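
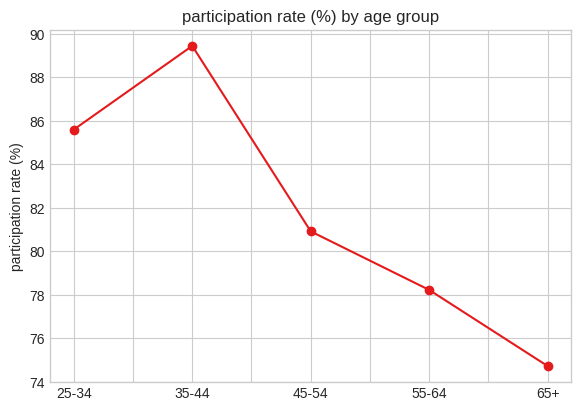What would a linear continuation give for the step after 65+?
Last three: 80, 78, 74 → slope ≈ -3/step → next ≈ 71.

≈ 71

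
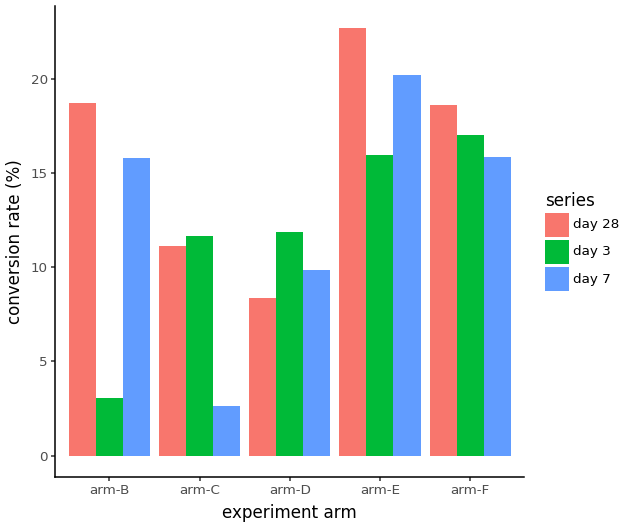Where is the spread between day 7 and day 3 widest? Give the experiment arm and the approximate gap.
arm-B: day 7 ≈ 16, day 3 ≈ 4 → gap ≈ 12. Next-largest (arm-C) is only ≈ 10.

arm-B, ≈ 12 %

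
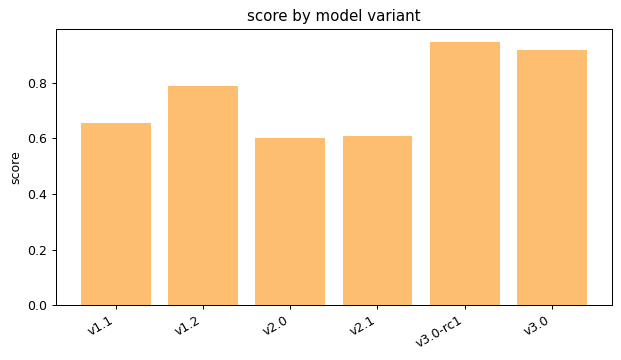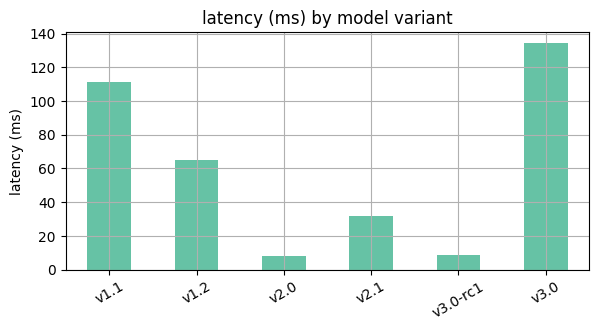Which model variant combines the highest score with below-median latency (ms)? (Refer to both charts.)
Chart 2 median latency (ms) ≈ 40; below-median model variants: v2.0, v2.1, v3.0-rc1. Among those, v3.0-rc1 has the highest score (≈ 0.9).

v3.0-rc1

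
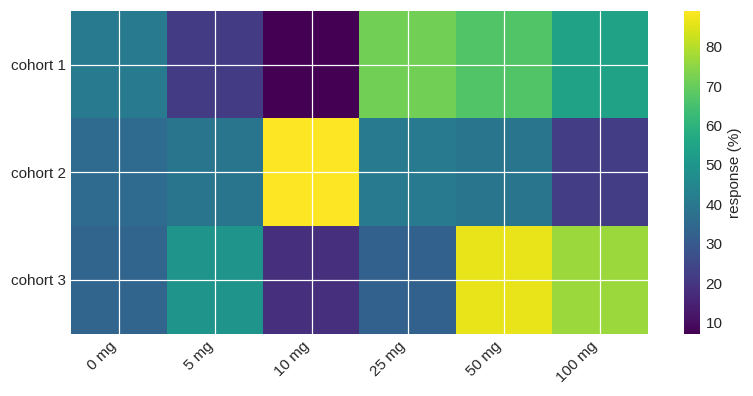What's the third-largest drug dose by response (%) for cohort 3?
Top 4 for cohort 3: 50 mg ≈ 90, 100 mg ≈ 80, 5 mg ≈ 50, 0 mg ≈ 30.

5 mg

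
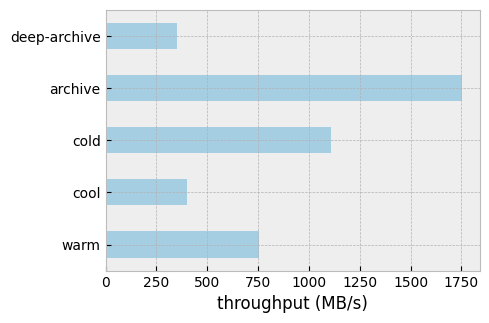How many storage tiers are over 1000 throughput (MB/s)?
2

Above 1000: cold, archive.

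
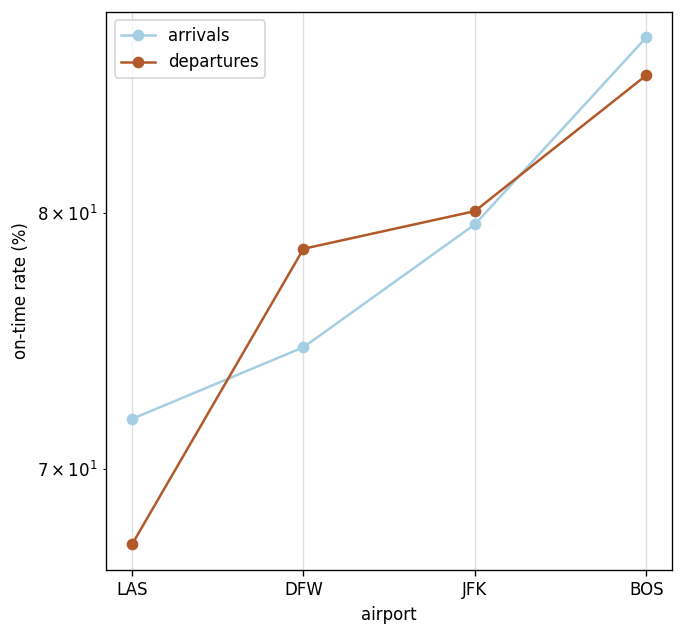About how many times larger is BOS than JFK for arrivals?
≈ 1.1×

BOS ≈ 88, JFK ≈ 80; 88/80 ≈ 1.1.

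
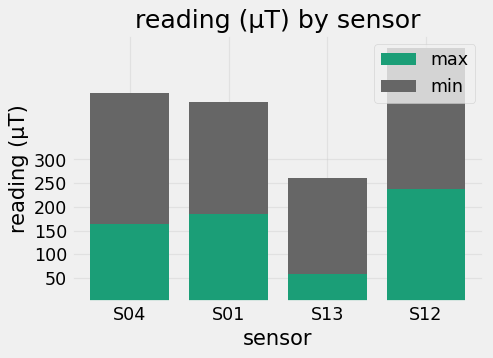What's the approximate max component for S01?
max top ≈ 200, bottom ≈ 0; segment ≈ 200.

≈ 200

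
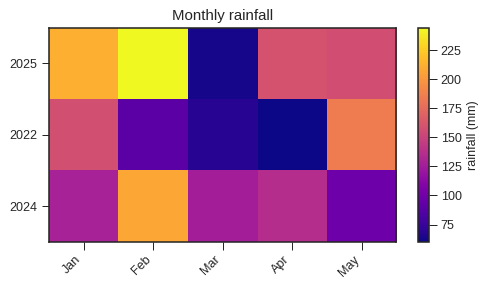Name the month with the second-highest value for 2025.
Jan

Top 3 for 2025: Feb ≈ 240, Jan ≈ 220, Apr ≈ 160.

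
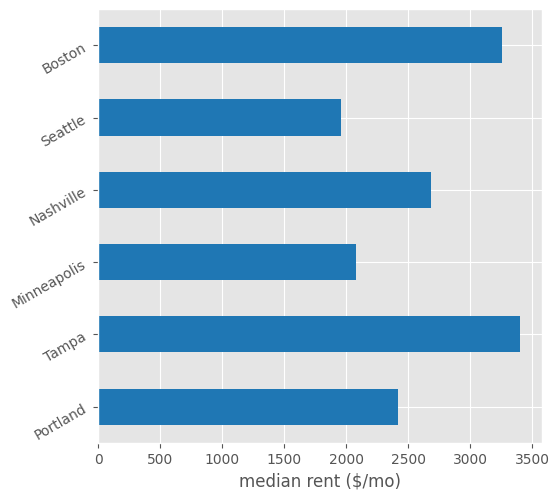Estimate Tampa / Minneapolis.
Tampa ≈ 3500, Minneapolis ≈ 2000; 3500/2000 ≈ 1.75.

≈ 1.75×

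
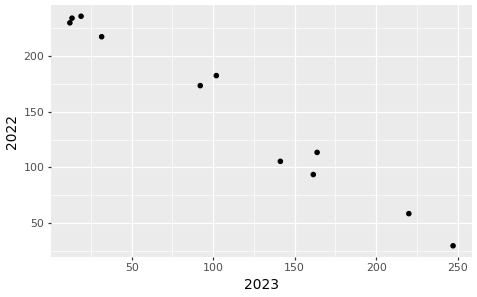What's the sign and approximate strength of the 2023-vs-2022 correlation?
negative, strong

Points are negatively correlated; strong (|r| ≈ 1.0).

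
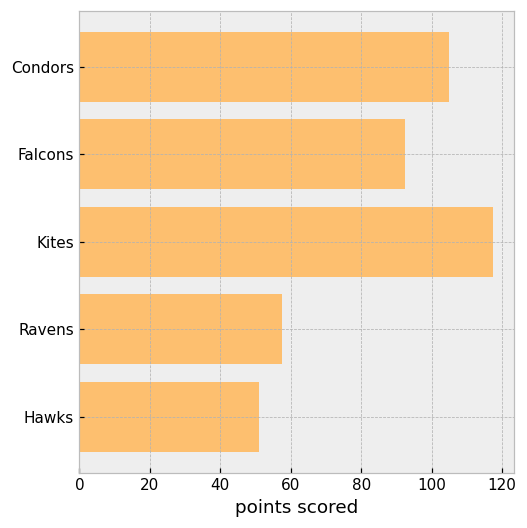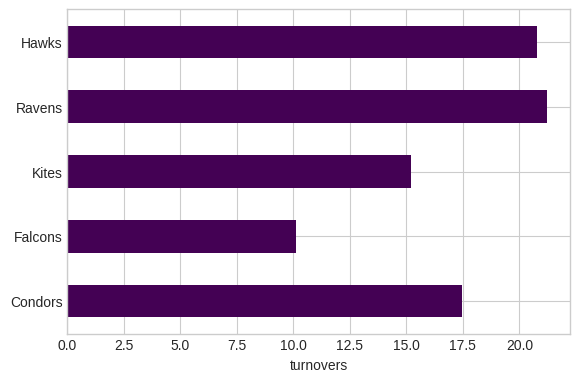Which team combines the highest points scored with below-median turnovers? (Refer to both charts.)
Chart 2 median turnovers ≈ 18; below-median teams: Falcons, Kites. Among those, Kites has the highest points scored (≈ 120).

Kites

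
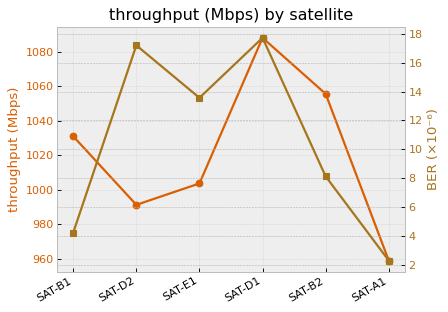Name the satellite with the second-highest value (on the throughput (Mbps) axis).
Top 3 (on the throughput (Mbps) axis): SAT-D1 ≈ 1080, SAT-B2 ≈ 1060, SAT-B1 ≈ 1040.

SAT-B2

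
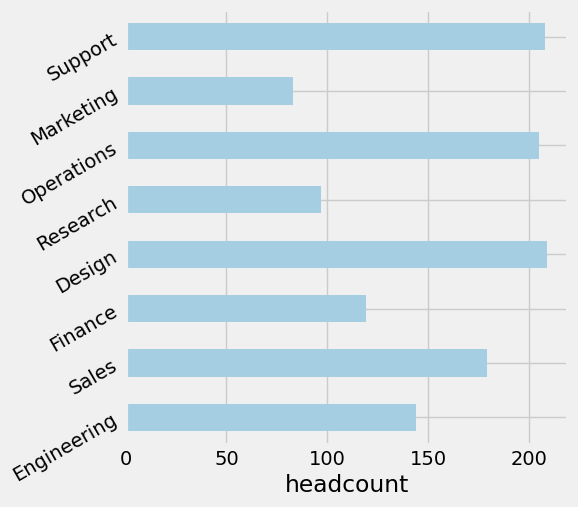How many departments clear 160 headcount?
4

Above 160: Sales, Design, Operations, Support.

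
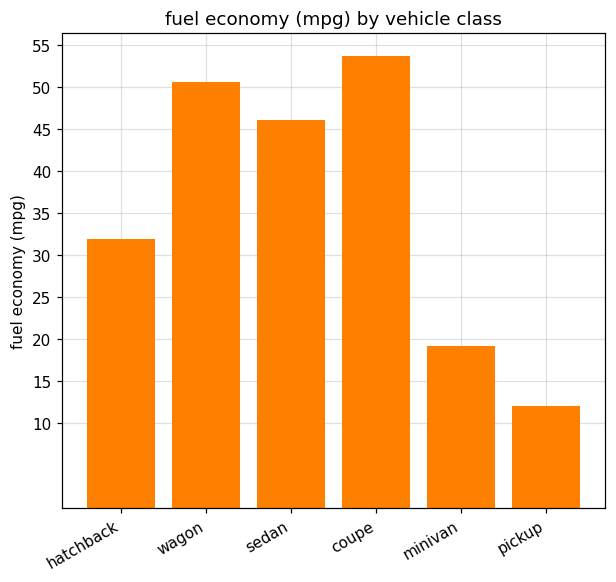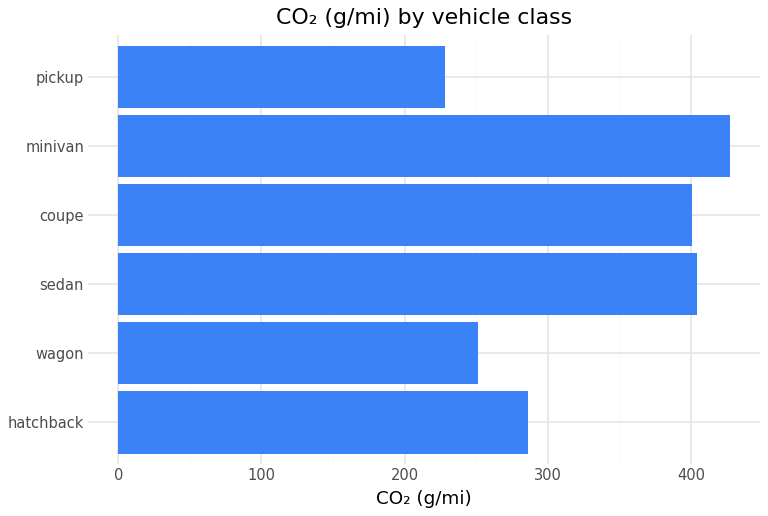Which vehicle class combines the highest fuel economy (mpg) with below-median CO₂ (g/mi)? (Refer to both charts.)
Chart 2 median CO₂ (g/mi) ≈ 350; below-median vehicle classes: hatchback, wagon, pickup. Among those, wagon has the highest fuel economy (mpg) (≈ 50).

wagon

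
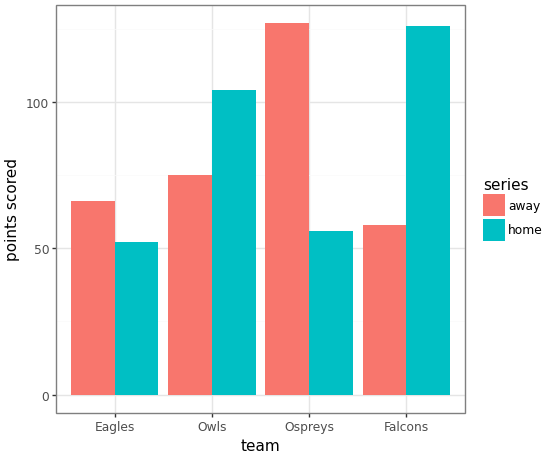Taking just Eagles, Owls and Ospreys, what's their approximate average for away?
≈ 87

(60 + 80 + 120) / 3 ≈ 87.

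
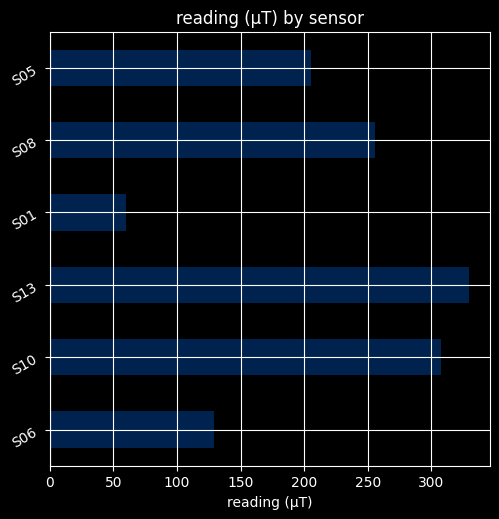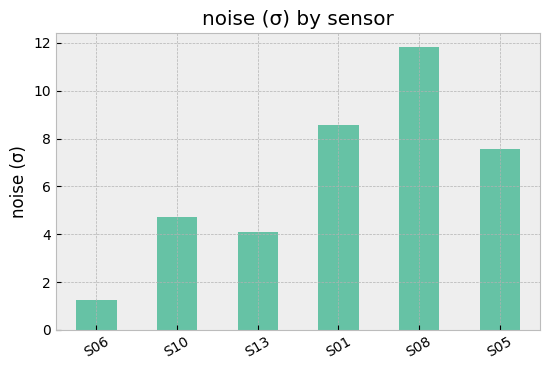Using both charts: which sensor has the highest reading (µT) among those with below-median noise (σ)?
S13

Chart 2 median noise (σ) ≈ 6; below-median sensors: S06, S10, S13. Among those, S13 has the highest reading (µT) (≈ 350).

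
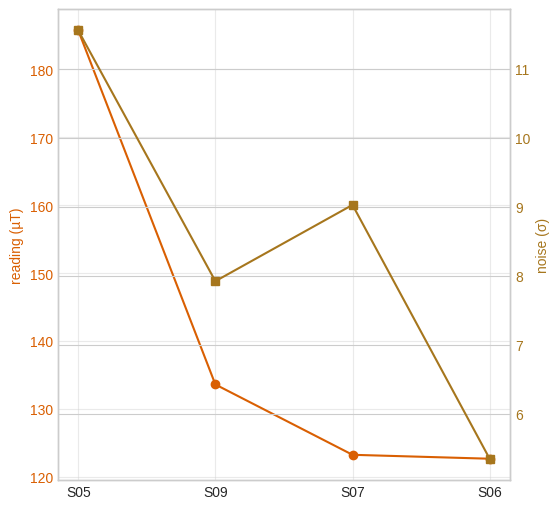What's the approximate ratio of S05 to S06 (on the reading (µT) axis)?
≈ 1.58×

S05 ≈ 190, S06 ≈ 120; 190/120 ≈ 1.58.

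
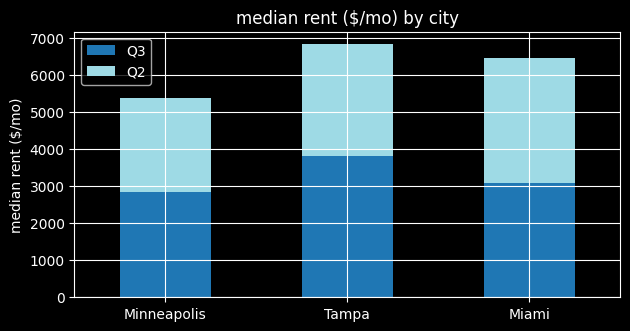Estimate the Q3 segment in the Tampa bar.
Q3 top ≈ 4000, bottom ≈ 0; segment ≈ 4000.

≈ 4000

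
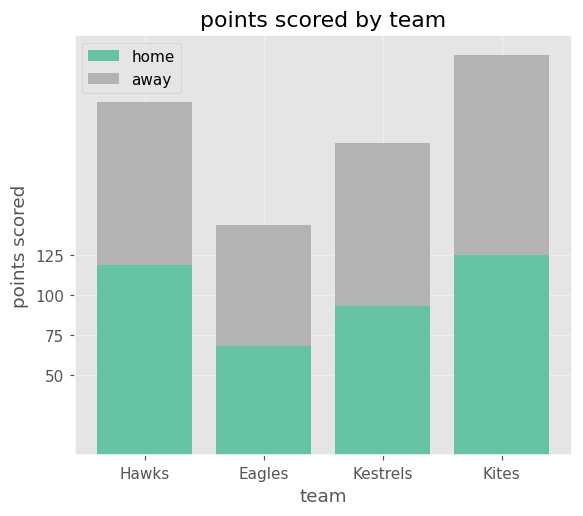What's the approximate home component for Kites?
home top ≈ 125, bottom ≈ 0; segment ≈ 125.

≈ 125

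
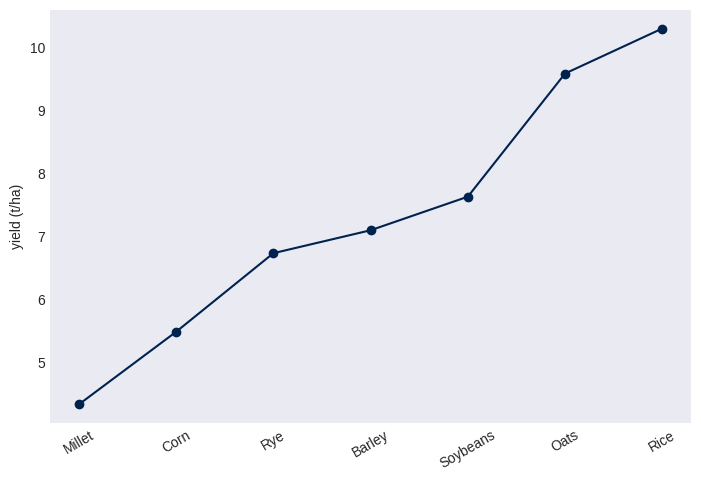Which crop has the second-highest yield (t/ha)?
Oats

Top 3: Rice ≈ 10.5, Oats ≈ 9.5, Soybeans ≈ 7.5.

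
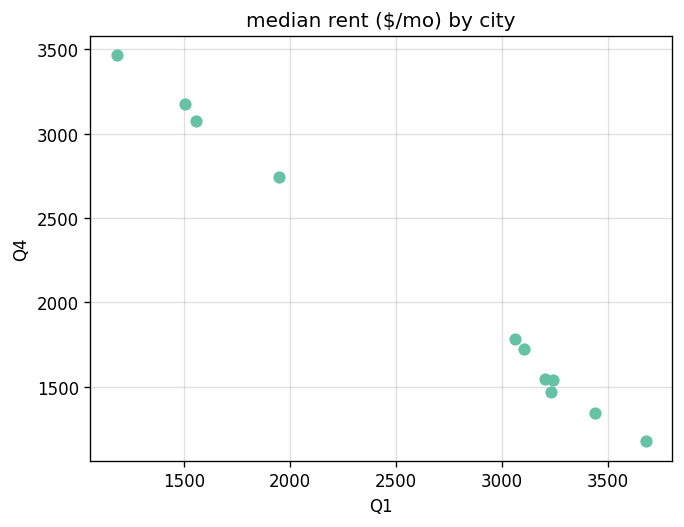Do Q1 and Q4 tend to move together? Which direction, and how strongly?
Points are negatively correlated; strong (|r| ≈ 1.0).

negative, strong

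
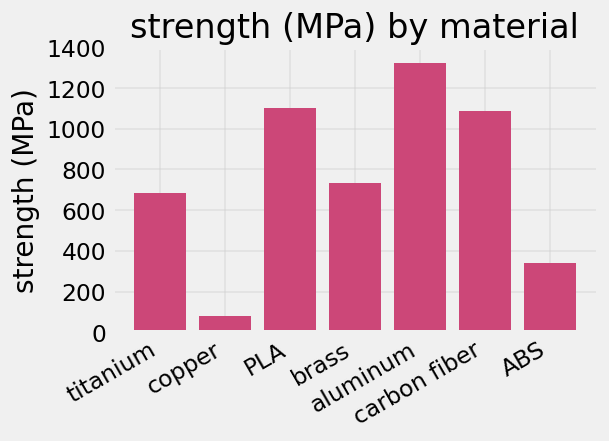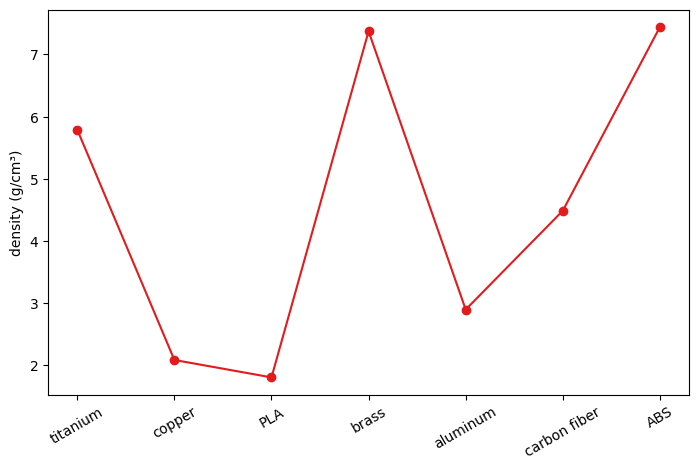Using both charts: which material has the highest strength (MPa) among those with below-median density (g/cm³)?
Chart 2 median density (g/cm³) ≈ 4; below-median materials: copper, PLA, aluminum. Among those, aluminum has the highest strength (MPa) (≈ 1400).

aluminum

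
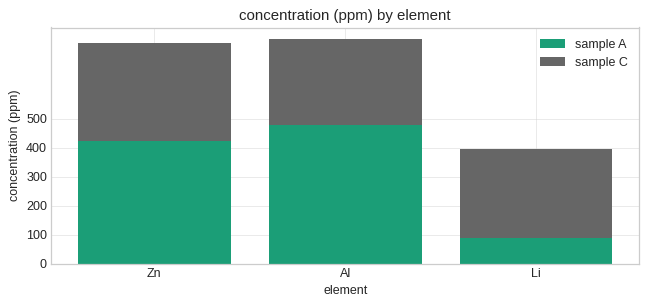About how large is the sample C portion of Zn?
sample C top ≈ 800, bottom ≈ 400; segment ≈ 400.

≈ 400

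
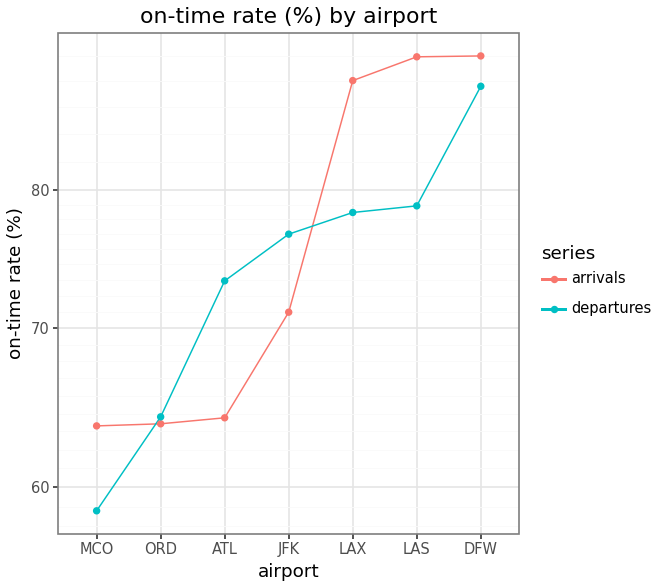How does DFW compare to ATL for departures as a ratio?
DFW ≈ 90, ATL ≈ 75; 90/75 ≈ 1.2.

≈ 1.2×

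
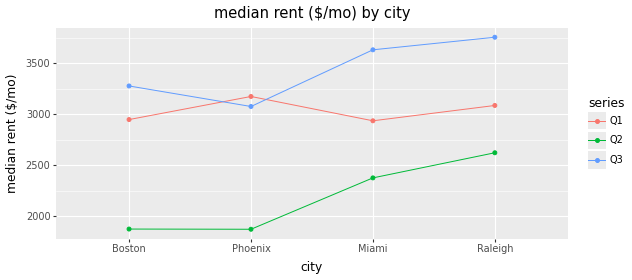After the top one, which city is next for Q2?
Miami

Top 3 for Q2: Raleigh ≈ 2600, Miami ≈ 2400, Boston ≈ 1800.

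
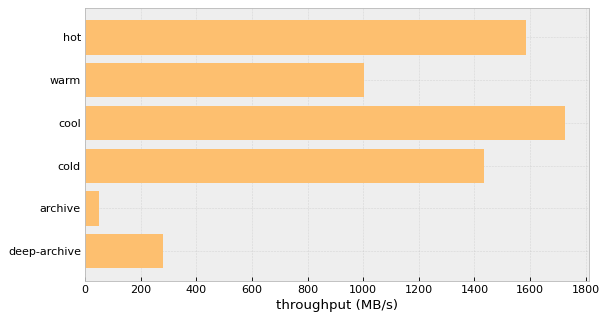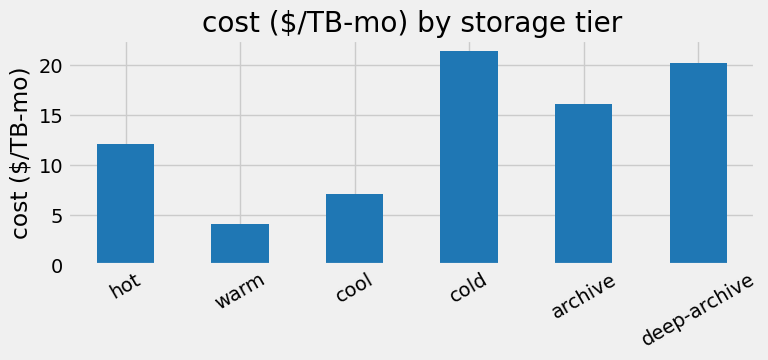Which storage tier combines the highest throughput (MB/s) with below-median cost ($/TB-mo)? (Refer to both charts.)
Chart 2 median cost ($/TB-mo) ≈ 14; below-median storage tiers: hot, warm, cool. Among those, cool has the highest throughput (MB/s) (≈ 1800).

cool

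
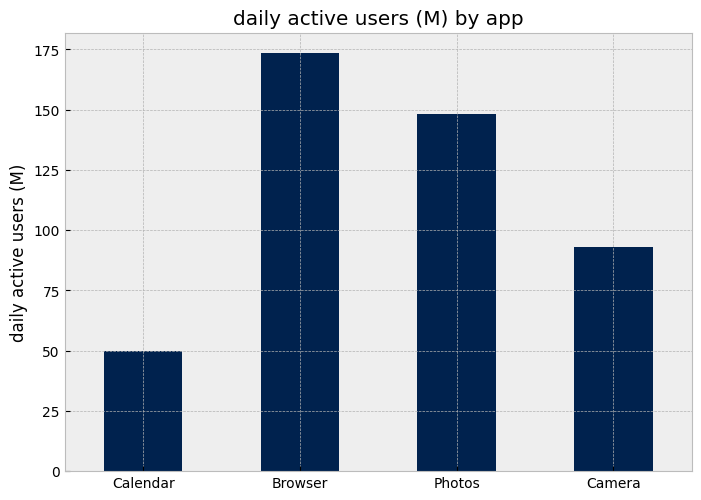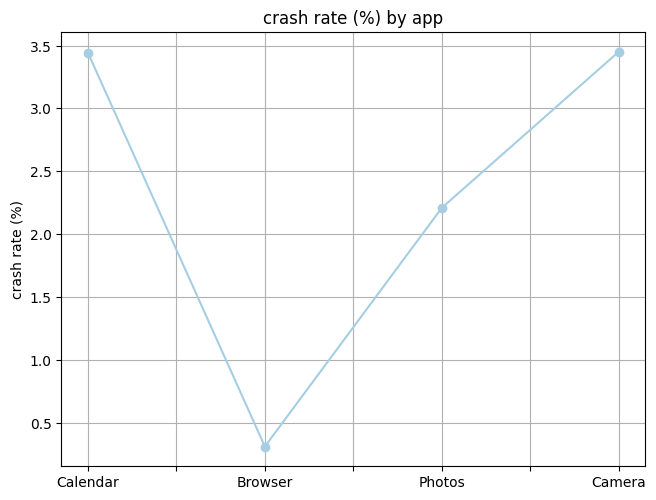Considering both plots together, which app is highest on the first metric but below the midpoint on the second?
Browser

Chart 2 median crash rate (%) ≈ 3; below-median apps: Browser, Photos. Among those, Browser has the highest daily active users (M) (≈ 180).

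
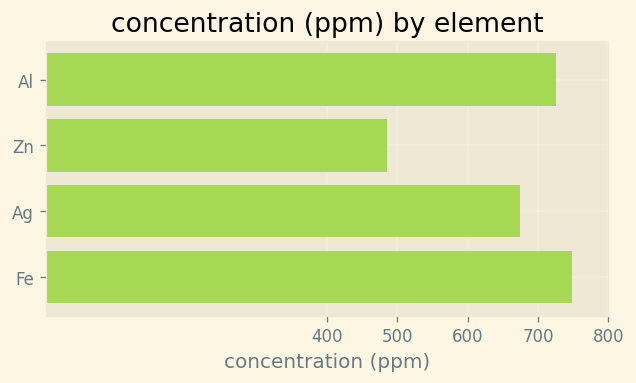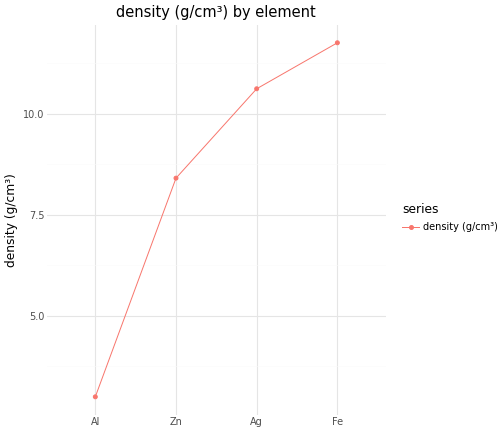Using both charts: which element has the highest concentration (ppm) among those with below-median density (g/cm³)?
Chart 2 median density (g/cm³) ≈ 10; below-median elements: Al, Zn. Among those, Al has the highest concentration (ppm) (≈ 700).

Al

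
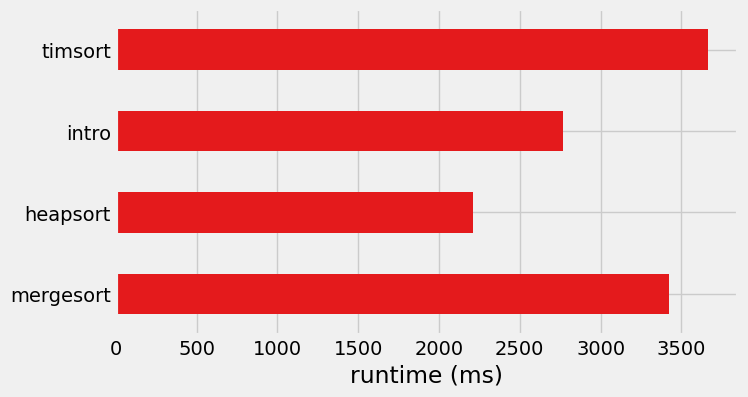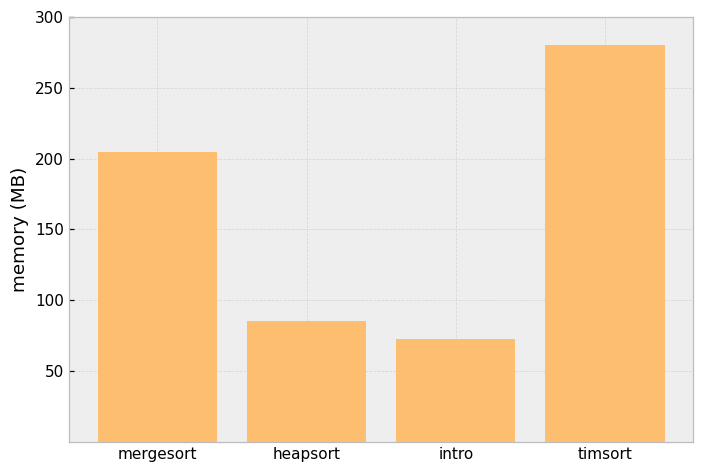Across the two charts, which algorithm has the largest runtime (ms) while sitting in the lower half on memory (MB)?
intro

Chart 2 median memory (MB) ≈ 150; below-median algorithms: heapsort, intro. Among those, intro has the highest runtime (ms) (≈ 3000).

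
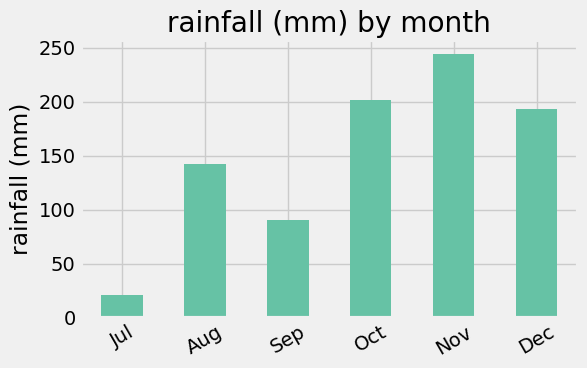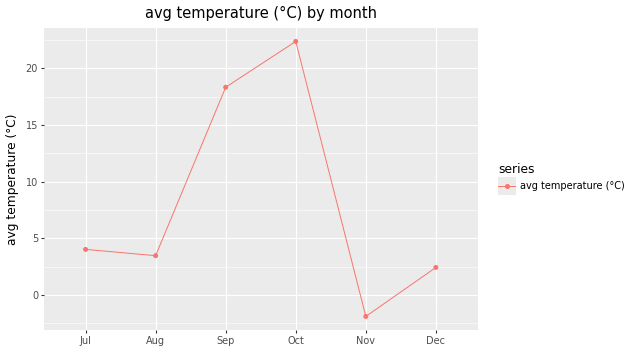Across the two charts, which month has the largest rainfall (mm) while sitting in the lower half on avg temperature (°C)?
Nov

Chart 2 median avg temperature (°C) ≈ 5; below-median months: Aug, Nov, Dec. Among those, Nov has the highest rainfall (mm) (≈ 250).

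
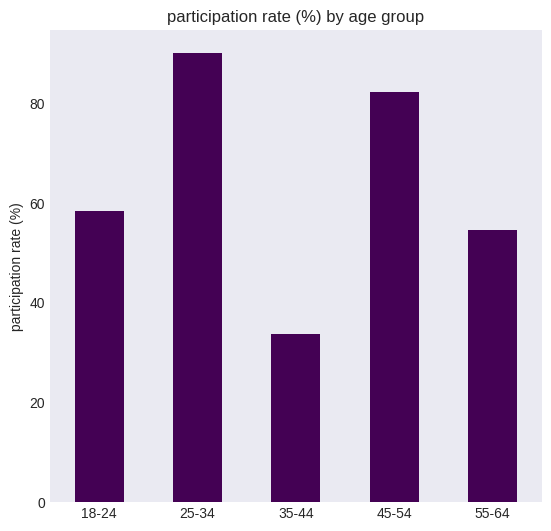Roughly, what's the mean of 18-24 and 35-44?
(60 + 30) / 2 ≈ 45.

≈ 45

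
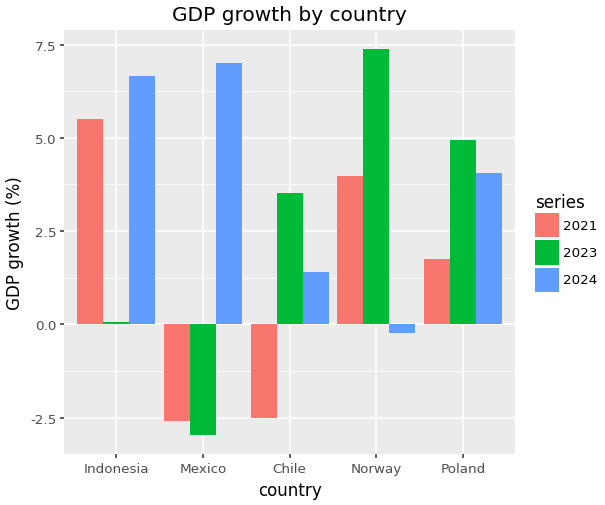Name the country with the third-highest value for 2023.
Chile

Top 4 for 2023: Norway ≈ 7, Poland ≈ 5, Chile ≈ 4, Indonesia ≈ 0.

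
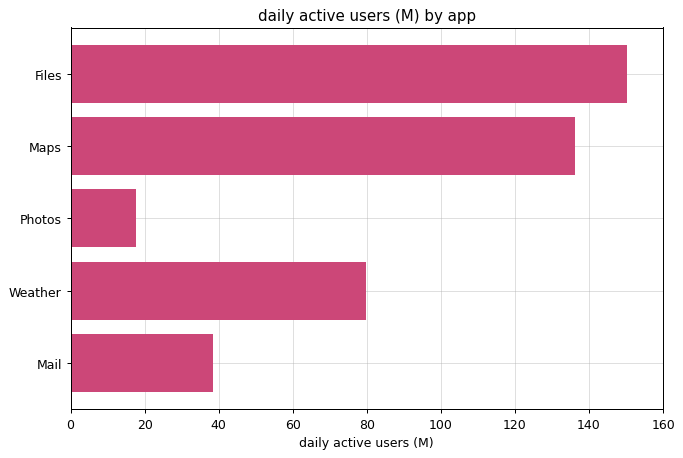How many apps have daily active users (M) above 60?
3

Above 60: Files, Maps, Weather.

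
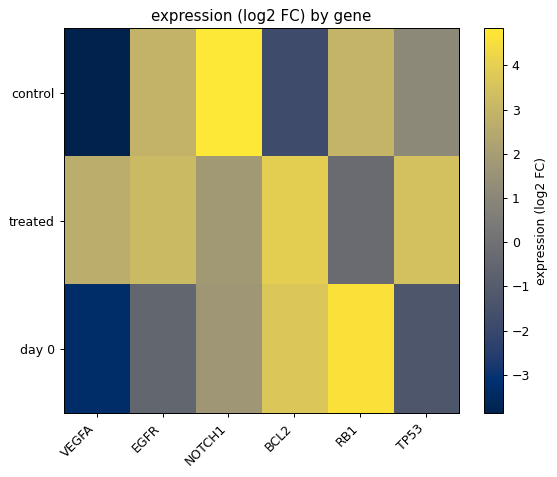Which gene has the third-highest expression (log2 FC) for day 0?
NOTCH1

Top 4 for day 0: RB1 ≈ 5, BCL2 ≈ 4, NOTCH1 ≈ 2, EGFR ≈ -1.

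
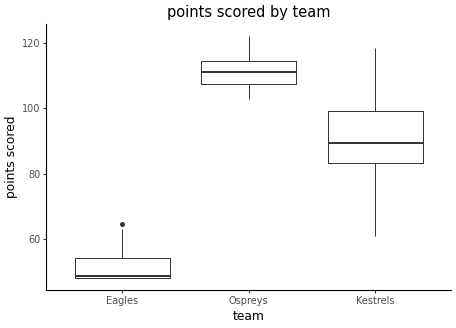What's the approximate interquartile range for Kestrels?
Q3 ≈ 100, Q1 ≈ 85; IQR ≈ 15.

≈ 15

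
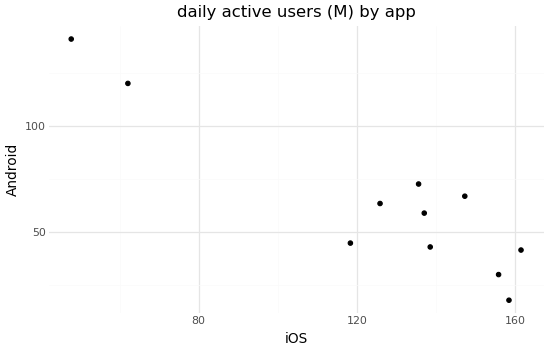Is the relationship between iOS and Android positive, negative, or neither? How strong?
Points are negatively correlated; strong (|r| ≈ 0.9).

negative, strong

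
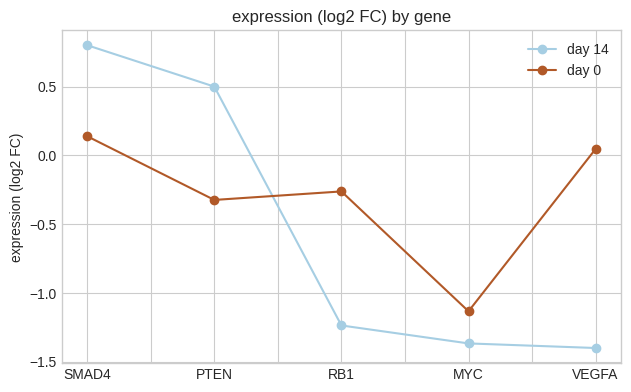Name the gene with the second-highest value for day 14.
PTEN

Top 3 for day 14: SMAD4 ≈ 0.8, PTEN ≈ 0.6, RB1 ≈ -1.2.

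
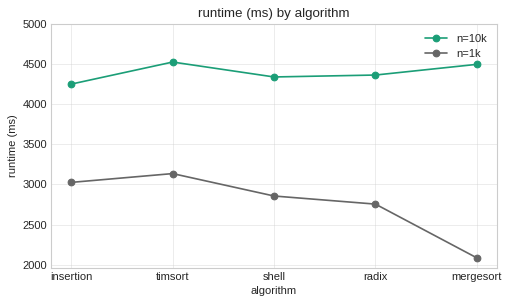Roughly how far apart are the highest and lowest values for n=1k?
≈ 1000

Max timsort ≈ 3000, min mergesort ≈ 2000; range ≈ 1000.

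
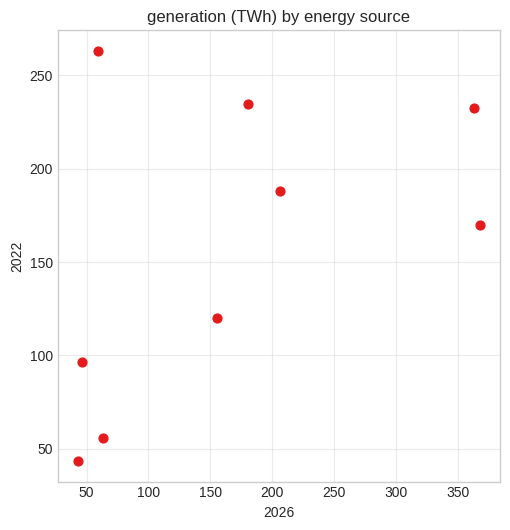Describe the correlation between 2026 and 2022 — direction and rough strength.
positive, moderate

Points are positively correlated; moderate (|r| ≈ 0.5).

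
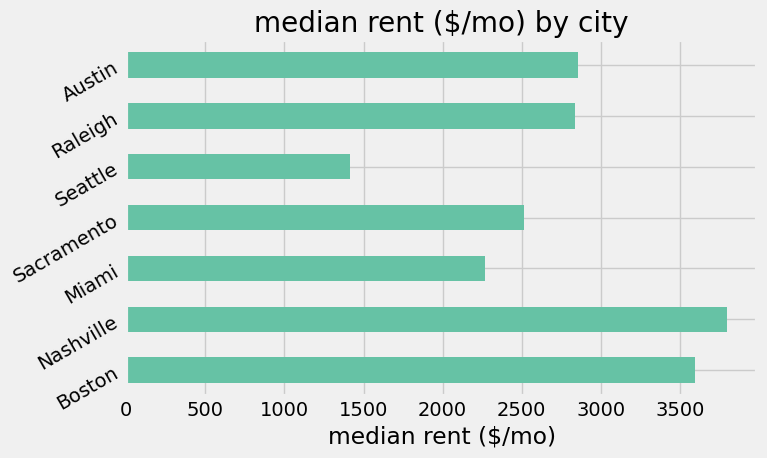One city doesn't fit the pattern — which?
Seattle ≈ 1500; the rest sit between ≈ 2500 and ≈ 4000.

Seattle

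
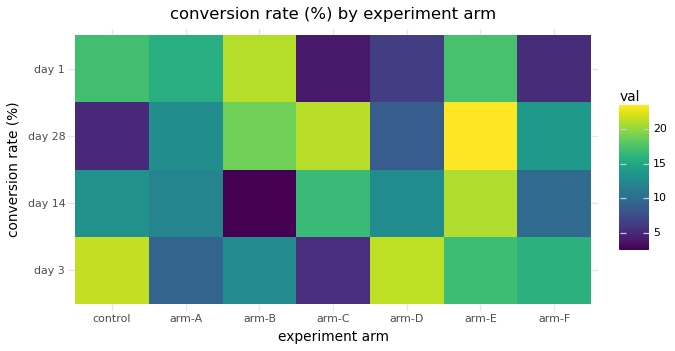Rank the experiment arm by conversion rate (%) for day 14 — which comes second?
Top 3 for day 14: arm-E ≈ 22, arm-C ≈ 16, control ≈ 14.

arm-C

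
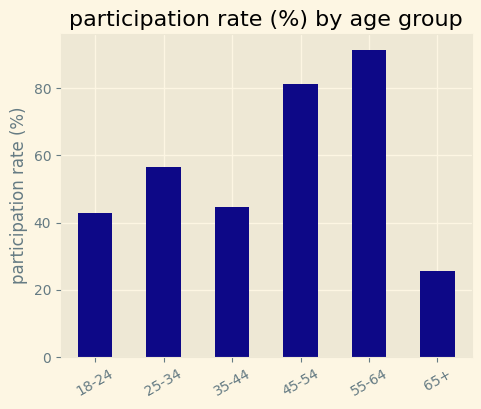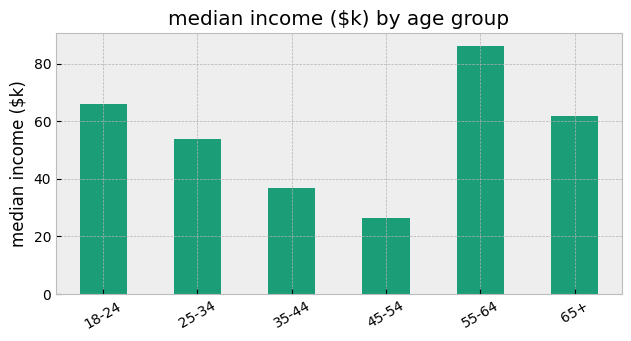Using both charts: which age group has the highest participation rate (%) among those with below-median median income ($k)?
Chart 2 median median income ($k) ≈ 60; below-median age groups: 25-34, 35-44, 45-54. Among those, 45-54 has the highest participation rate (%) (≈ 80).

45-54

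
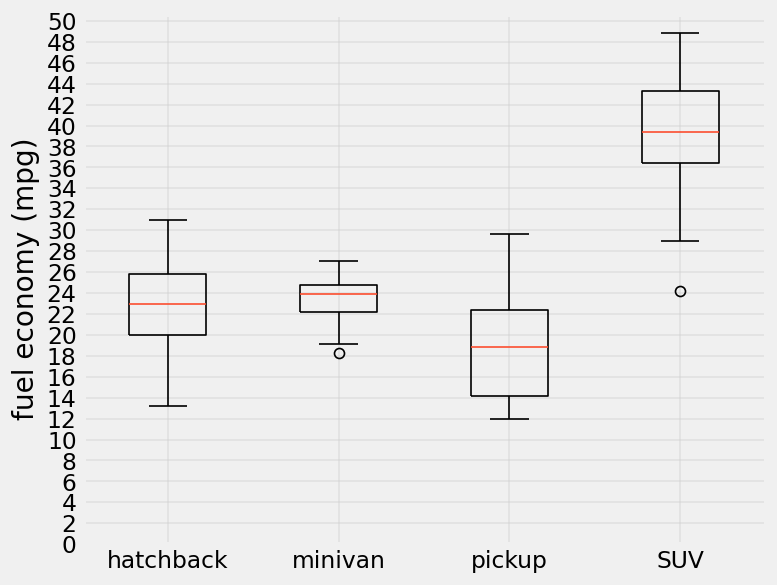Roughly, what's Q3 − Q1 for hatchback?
Q3 ≈ 26, Q1 ≈ 20; IQR ≈ 6.

≈ 6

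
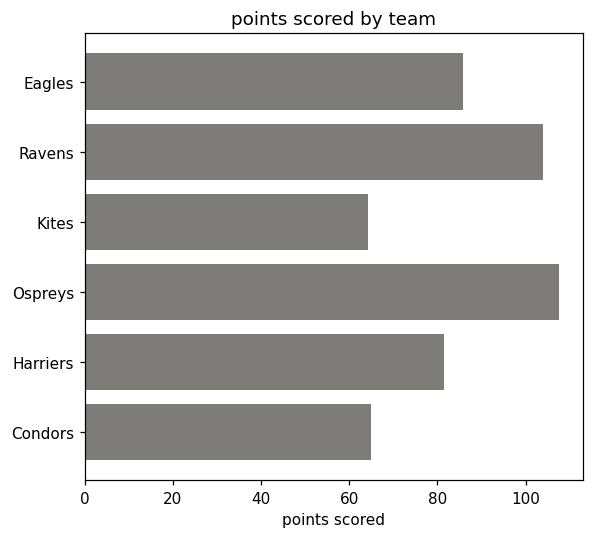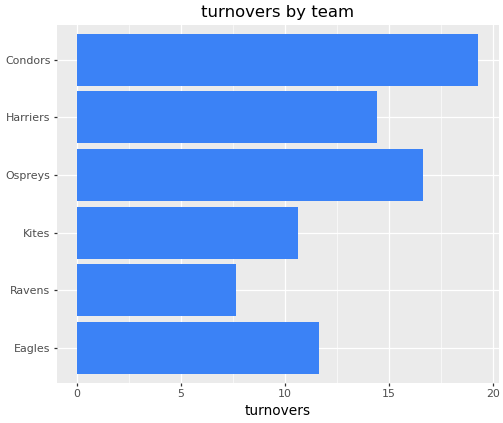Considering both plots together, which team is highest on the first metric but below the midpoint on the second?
Ravens

Chart 2 median turnovers ≈ 14; below-median teams: Eagles, Ravens, Kites. Among those, Ravens has the highest points scored (≈ 100).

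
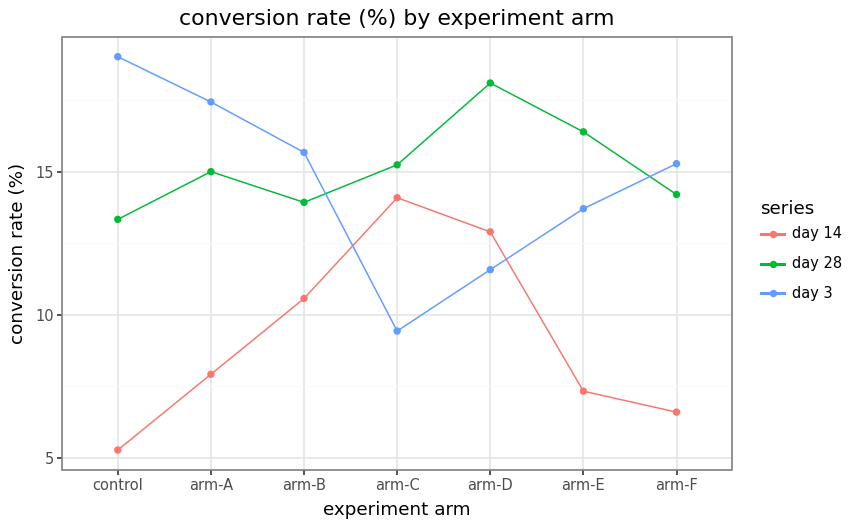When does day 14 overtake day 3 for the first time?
arm-C

arm-B: day 14 ≈ 10 vs day 3 ≈ 16 (not yet); arm-C: day 14 ≈ 14 vs day 3 ≈ 10 (first crossover).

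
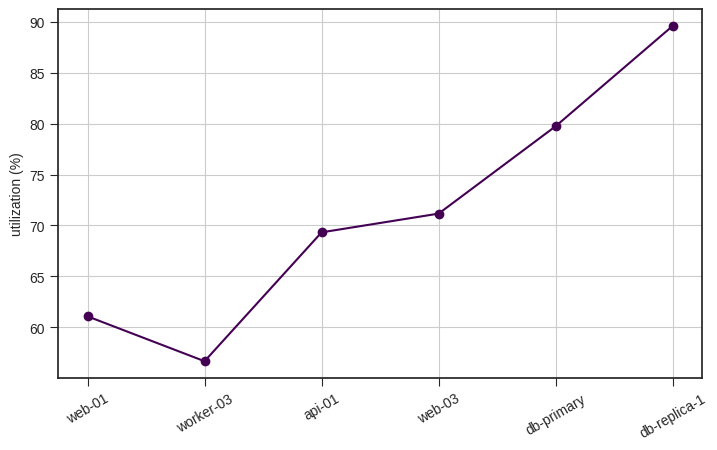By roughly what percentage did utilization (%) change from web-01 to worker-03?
≈ -8.3%

web-01 ≈ 60, worker-03 ≈ 55; (55 − 60) / 60 ≈ -8.3%.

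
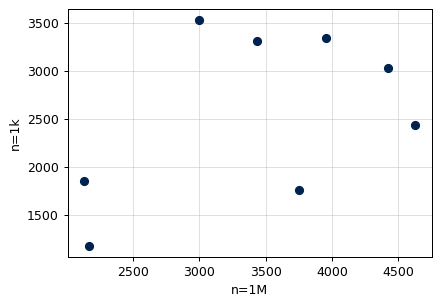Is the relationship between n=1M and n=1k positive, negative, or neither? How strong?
positive, moderate

Points are positively correlated; moderate (|r| ≈ 0.5).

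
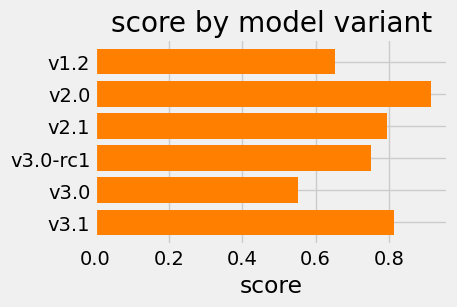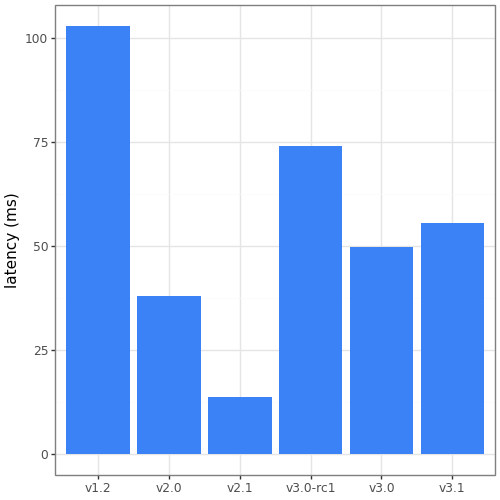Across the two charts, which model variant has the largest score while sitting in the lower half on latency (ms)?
v2.0

Chart 2 median latency (ms) ≈ 50; below-median model variants: v2.0, v2.1, v3.0. Among those, v2.0 has the highest score (≈ 0.9).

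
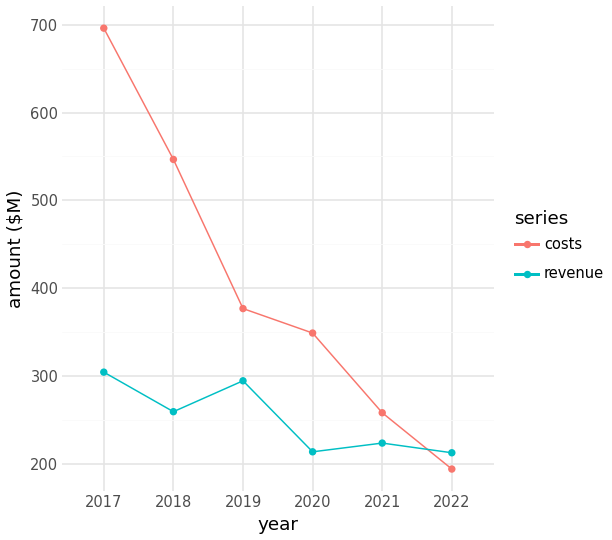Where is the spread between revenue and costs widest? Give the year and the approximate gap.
2017: revenue ≈ 300, costs ≈ 700 → gap ≈ 400. Next-largest (2018) is only ≈ 300.

2017, ≈ 400 $M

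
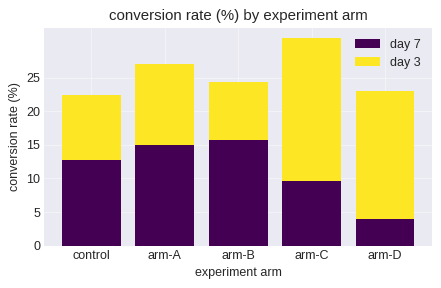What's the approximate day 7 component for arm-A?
day 7 top ≈ 15, bottom ≈ 0; segment ≈ 15.

≈ 15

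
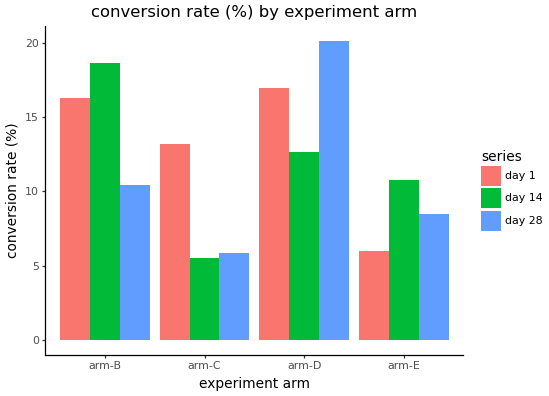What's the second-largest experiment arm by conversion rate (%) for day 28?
Top 3 for day 28: arm-D ≈ 20, arm-B ≈ 10, arm-E ≈ 8.

arm-B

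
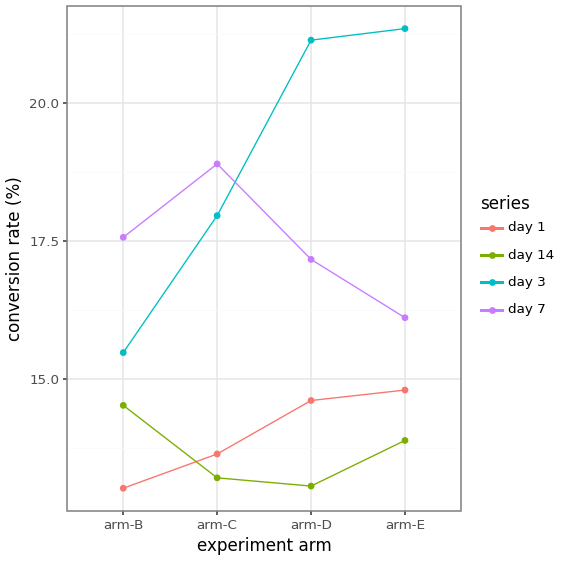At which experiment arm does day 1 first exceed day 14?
arm-B: day 1 ≈ 13 vs day 14 ≈ 15 (not yet); arm-C: day 1 ≈ 14 vs day 14 ≈ 13 (first crossover).

arm-C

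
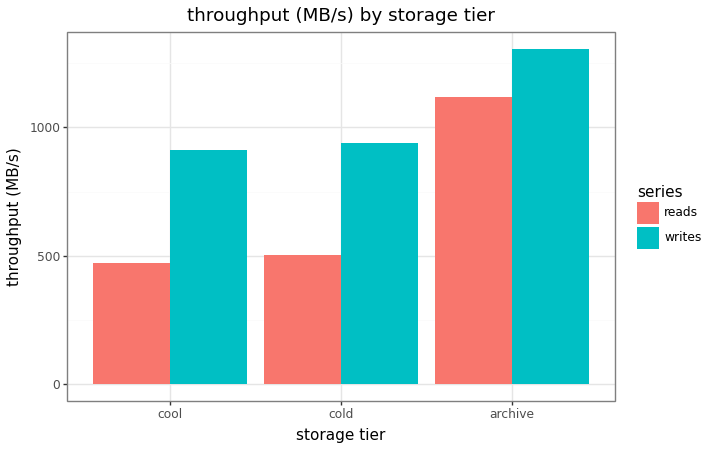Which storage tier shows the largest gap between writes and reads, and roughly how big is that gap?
cool: writes ≈ 1000, reads ≈ 400 → gap ≈ 600. Next-largest (cold) is only ≈ 400.

cool, ≈ 600 MB/s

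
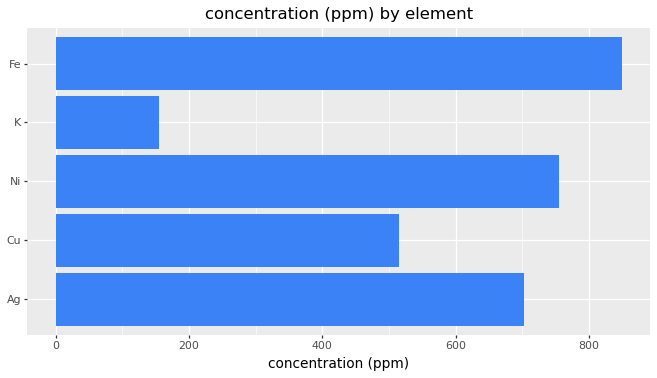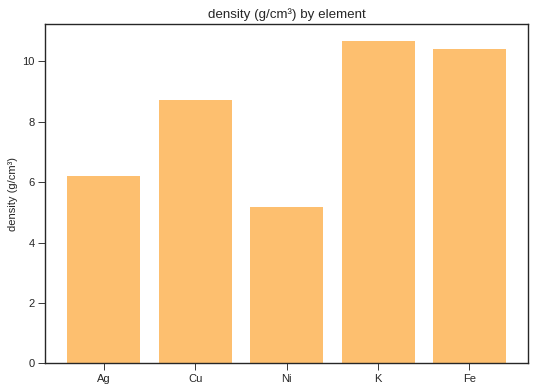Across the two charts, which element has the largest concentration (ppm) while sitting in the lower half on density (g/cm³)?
Chart 2 median density (g/cm³) ≈ 9; below-median elements: Ag, Ni. Among those, Ni has the highest concentration (ppm) (≈ 800).

Ni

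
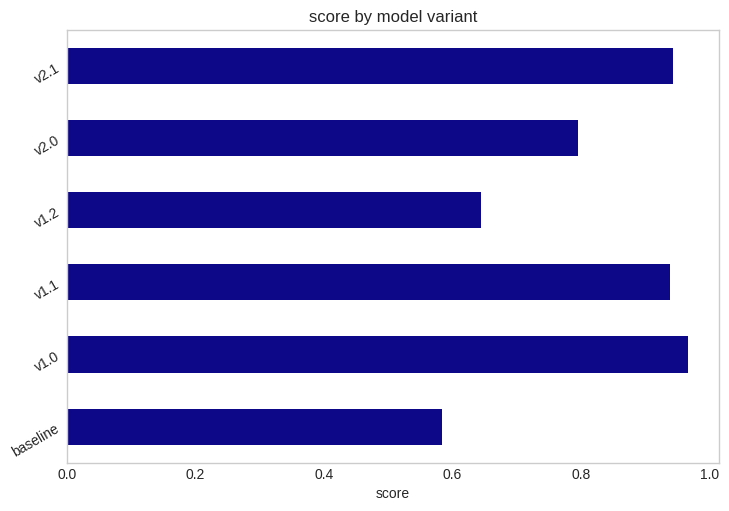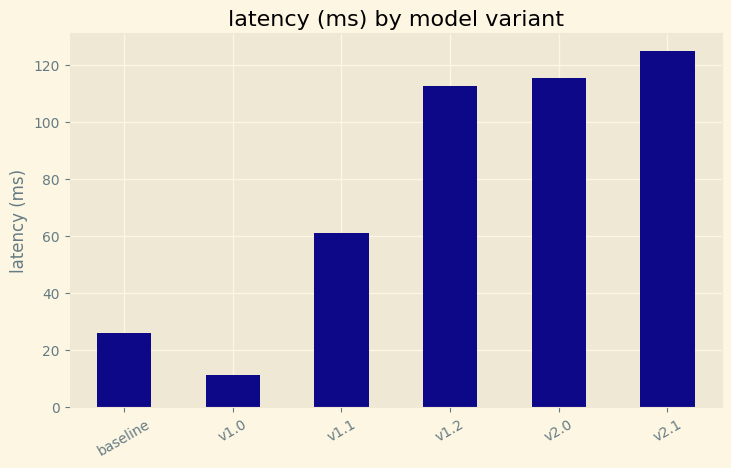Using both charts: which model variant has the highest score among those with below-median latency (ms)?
v1.0

Chart 2 median latency (ms) ≈ 80; below-median model variants: baseline, v1.0, v1.1. Among those, v1.0 has the highest score (≈ 1).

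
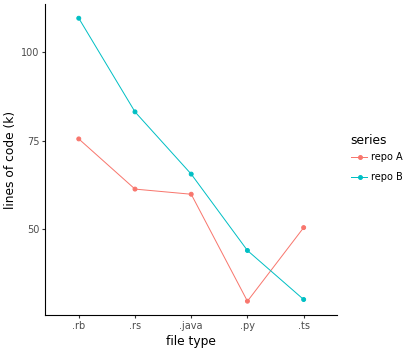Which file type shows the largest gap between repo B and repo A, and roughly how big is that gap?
.rb: repo B ≈ 110, repo A ≈ 80 → gap ≈ 30. Next-largest (.rs) is only ≈ 20.

.rb, ≈ 30 k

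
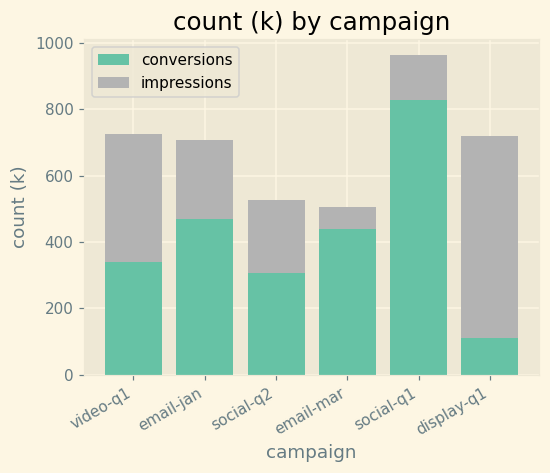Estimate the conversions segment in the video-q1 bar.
conversions top ≈ 300, bottom ≈ 0; segment ≈ 300.

≈ 300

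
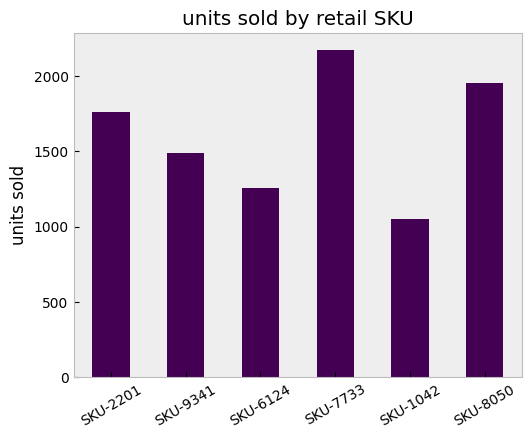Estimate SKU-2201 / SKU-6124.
≈ 1.5×

SKU-2201 ≈ 1800, SKU-6124 ≈ 1200; 1800/1200 ≈ 1.5.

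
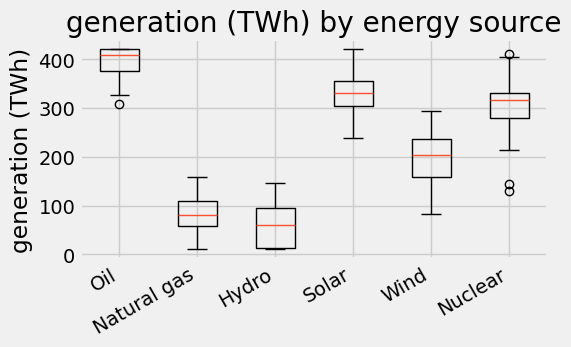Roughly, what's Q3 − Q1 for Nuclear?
≈ 50

Q3 ≈ 350, Q1 ≈ 300; IQR ≈ 50.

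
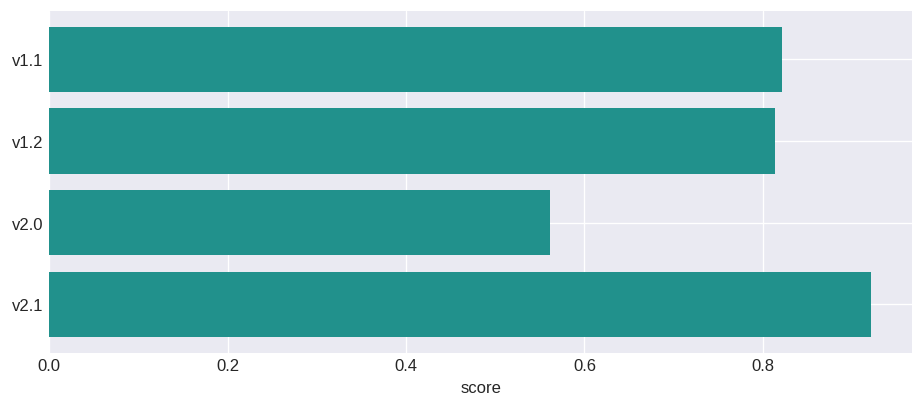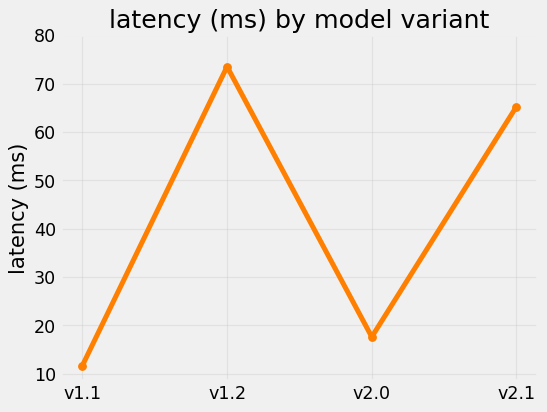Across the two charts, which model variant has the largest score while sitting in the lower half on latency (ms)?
Chart 2 median latency (ms) ≈ 40; below-median model variants: v1.1, v2.0. Among those, v1.1 has the highest score (≈ 0.8).

v1.1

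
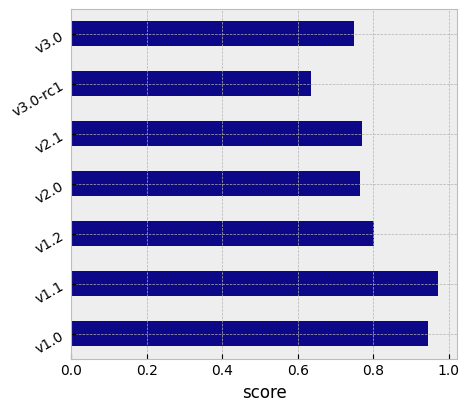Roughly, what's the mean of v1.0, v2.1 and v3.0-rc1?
(0.9 + 0.8 + 0.6) / 3 ≈ 0.77.

≈ 0.77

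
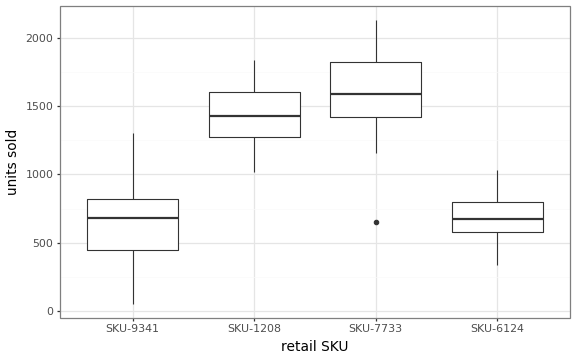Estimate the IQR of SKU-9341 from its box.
Q3 ≈ 800, Q1 ≈ 400; IQR ≈ 400.

≈ 400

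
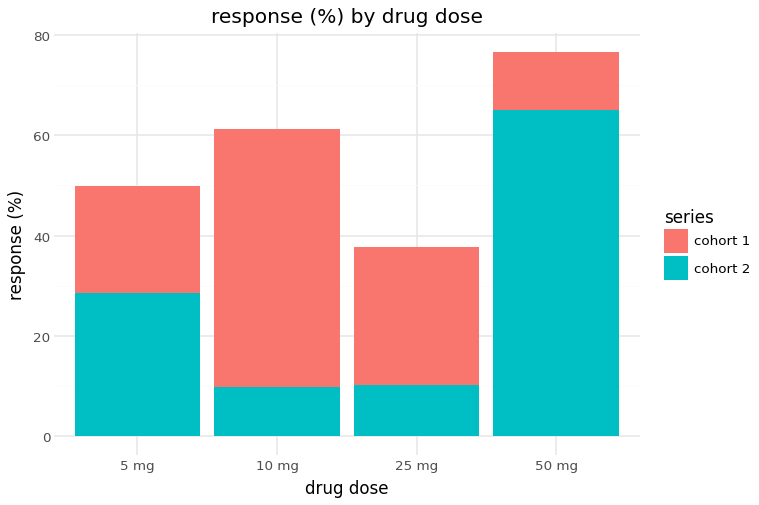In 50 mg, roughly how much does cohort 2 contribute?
cohort 2 top ≈ 70, bottom ≈ 0; segment ≈ 70.

≈ 70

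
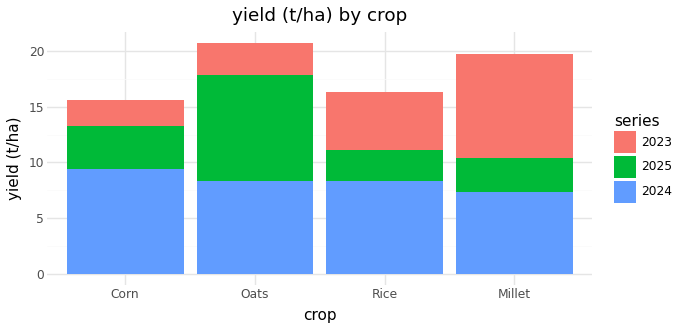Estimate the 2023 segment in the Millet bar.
≈ 10

2023 top ≈ 20, bottom ≈ 10; segment ≈ 10.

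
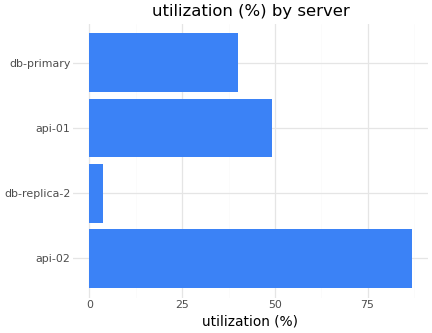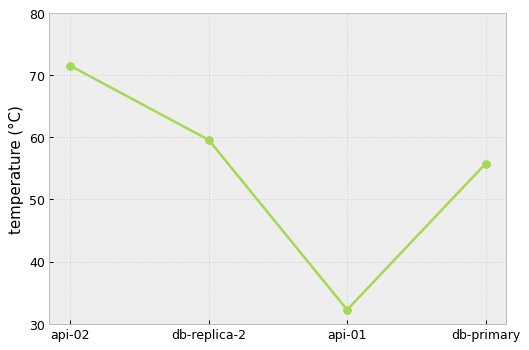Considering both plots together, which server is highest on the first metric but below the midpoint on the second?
Chart 2 median temperature (°C) ≈ 60; below-median servers: api-01, db-primary. Among those, api-01 has the highest utilization (%) (≈ 50).

api-01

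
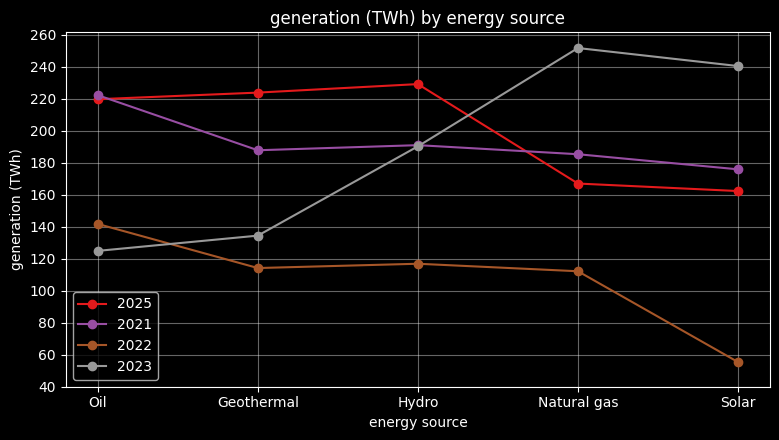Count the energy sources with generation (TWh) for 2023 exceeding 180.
3

Above 180: Hydro, Natural gas, Solar.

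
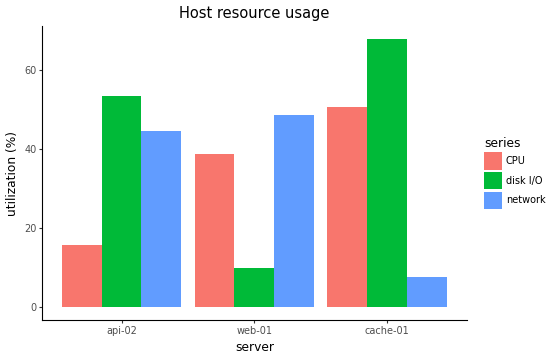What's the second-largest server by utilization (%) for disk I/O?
api-02

Top 3 for disk I/O: cache-01 ≈ 70, api-02 ≈ 50, web-01 ≈ 10.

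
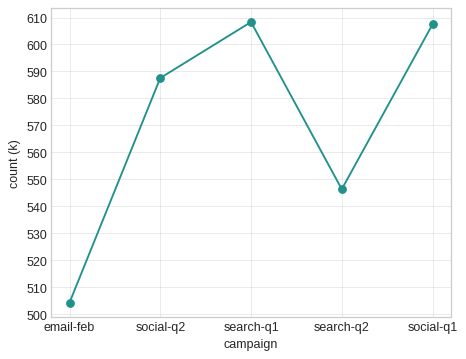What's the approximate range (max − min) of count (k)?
Max search-q1 ≈ 610, min email-feb ≈ 500; range ≈ 110.

≈ 110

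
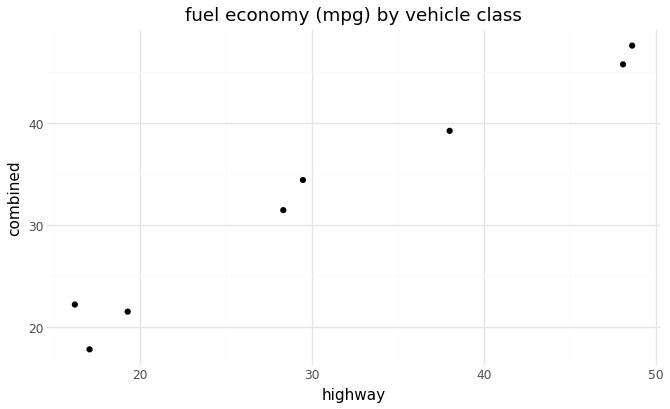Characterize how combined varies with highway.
Points are positively correlated; strong (|r| ≈ 1.0).

positive, strong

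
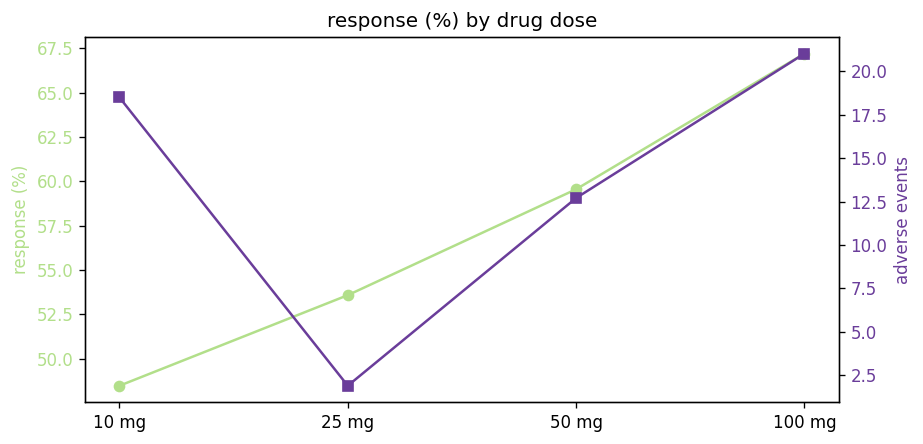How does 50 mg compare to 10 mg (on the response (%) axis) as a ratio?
50 mg ≈ 60, 10 mg ≈ 48; 60/48 ≈ 1.25.

≈ 1.25×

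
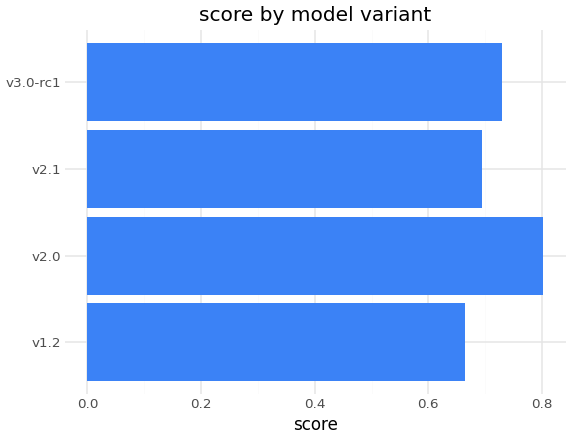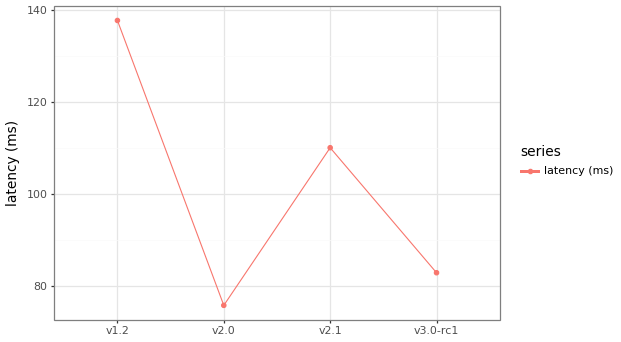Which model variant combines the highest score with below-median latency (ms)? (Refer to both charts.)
Chart 2 median latency (ms) ≈ 100; below-median model variants: v2.0, v3.0-rc1. Among those, v2.0 has the highest score (≈ 0.8).

v2.0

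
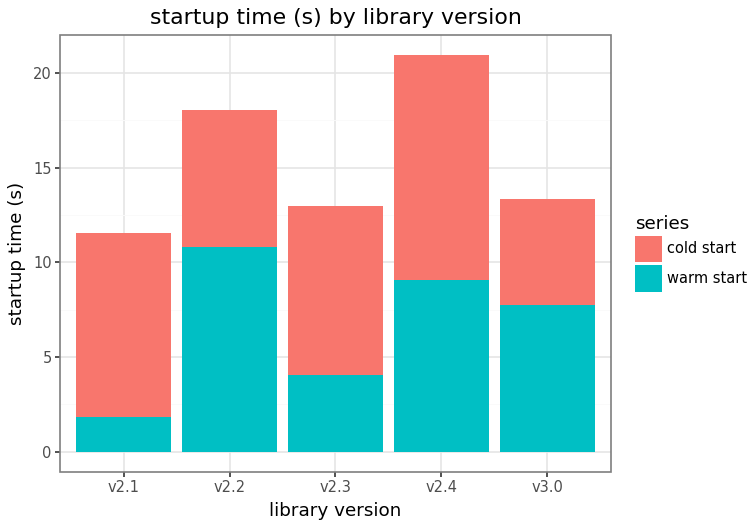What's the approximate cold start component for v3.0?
cold start top ≈ 14, bottom ≈ 8; segment ≈ 6.

≈ 6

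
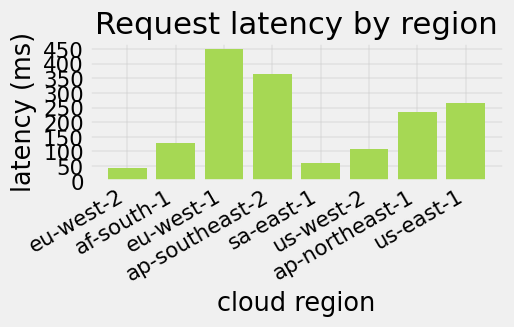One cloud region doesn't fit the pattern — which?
eu-west-1 ≈ 450; the rest sit between ≈ 50 and ≈ 350.

eu-west-1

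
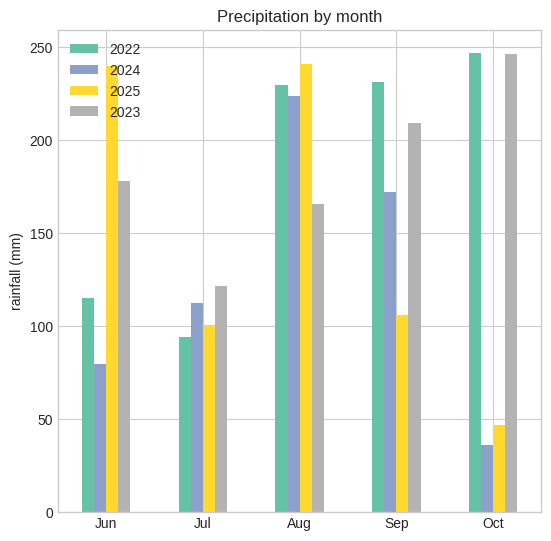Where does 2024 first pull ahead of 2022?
Jul

Jun: 2024 ≈ 75 vs 2022 ≈ 125 (not yet); Jul: 2024 ≈ 125 vs 2022 ≈ 100 (first crossover).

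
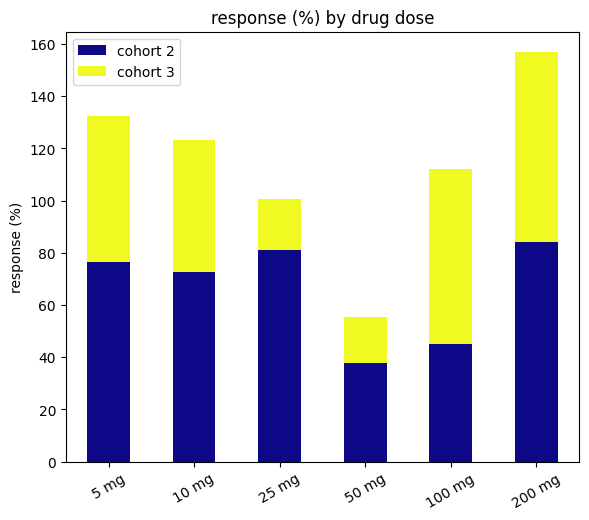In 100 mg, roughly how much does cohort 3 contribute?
cohort 3 top ≈ 120, bottom ≈ 40; segment ≈ 80.

≈ 80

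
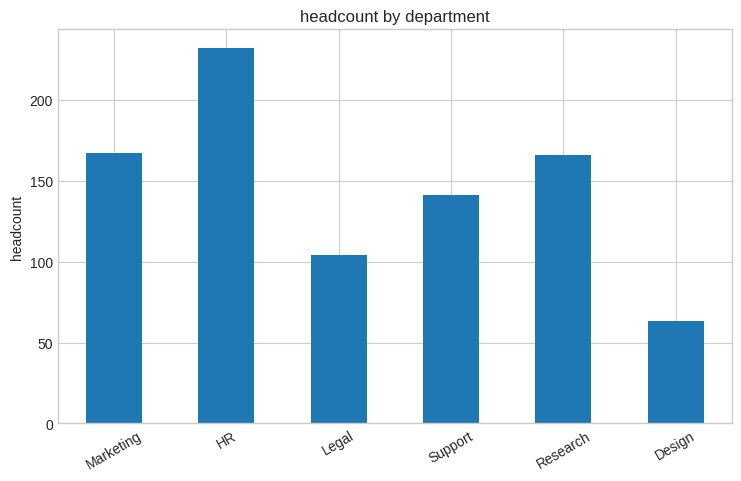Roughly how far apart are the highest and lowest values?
Max HR ≈ 240, min Design ≈ 60; range ≈ 180.

≈ 180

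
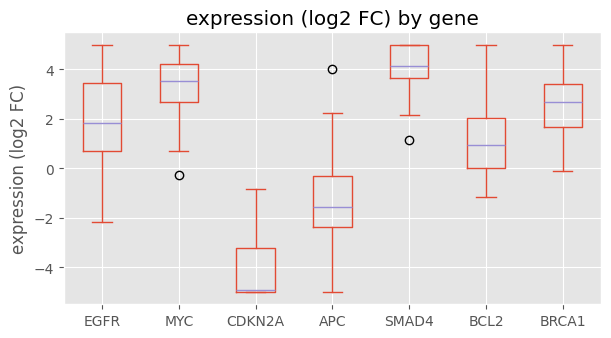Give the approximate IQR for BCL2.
≈ 2

Q3 ≈ 2, Q1 ≈ 0; IQR ≈ 2.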